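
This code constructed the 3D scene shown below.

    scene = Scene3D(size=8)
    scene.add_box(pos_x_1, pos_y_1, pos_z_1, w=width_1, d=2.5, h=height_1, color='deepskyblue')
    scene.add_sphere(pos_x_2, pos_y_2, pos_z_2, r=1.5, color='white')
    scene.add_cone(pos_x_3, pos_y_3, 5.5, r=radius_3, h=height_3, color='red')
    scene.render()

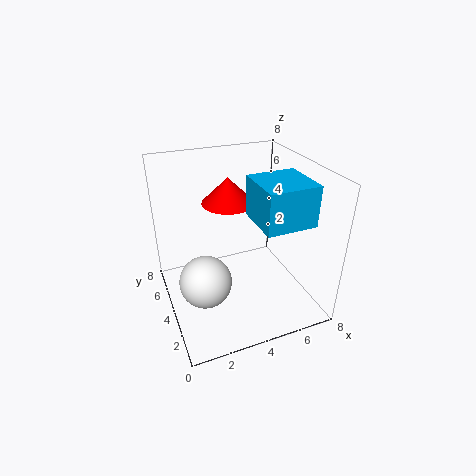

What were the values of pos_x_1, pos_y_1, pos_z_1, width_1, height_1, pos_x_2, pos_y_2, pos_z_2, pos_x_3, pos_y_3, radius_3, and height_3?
pos_x_1 = 4; pos_y_1 = 0.5; pos_z_1 = 6; width_1 = 2.5; height_1 = 2; pos_x_2 = 2; pos_y_2 = 4; pos_z_2 = 1.5; pos_x_3 = 4; pos_y_3 = 5.5; radius_3 = 1.5; height_3 = 1.5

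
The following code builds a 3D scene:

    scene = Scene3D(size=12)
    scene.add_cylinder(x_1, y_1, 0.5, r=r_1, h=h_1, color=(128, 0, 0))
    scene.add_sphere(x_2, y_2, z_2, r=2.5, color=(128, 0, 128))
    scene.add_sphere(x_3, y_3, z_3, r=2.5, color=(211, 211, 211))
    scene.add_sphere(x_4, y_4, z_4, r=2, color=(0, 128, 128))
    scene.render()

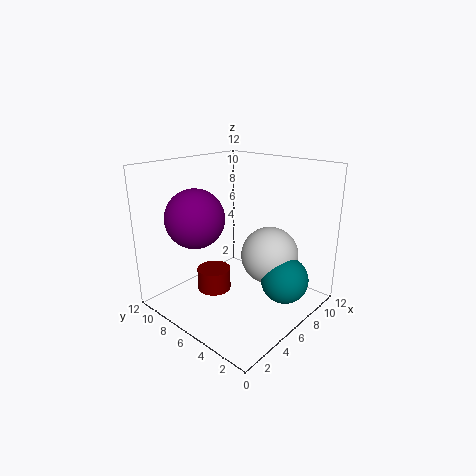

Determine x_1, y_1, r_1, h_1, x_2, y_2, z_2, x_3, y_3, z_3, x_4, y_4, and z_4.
x_1 = 5.5
y_1 = 8.5
r_1 = 1.5
h_1 = 2
x_2 = 4
y_2 = 9
z_2 = 7.5
x_3 = 8.5
y_3 = 4.5
z_3 = 4
x_4 = 8
y_4 = 2.5
z_4 = 2.5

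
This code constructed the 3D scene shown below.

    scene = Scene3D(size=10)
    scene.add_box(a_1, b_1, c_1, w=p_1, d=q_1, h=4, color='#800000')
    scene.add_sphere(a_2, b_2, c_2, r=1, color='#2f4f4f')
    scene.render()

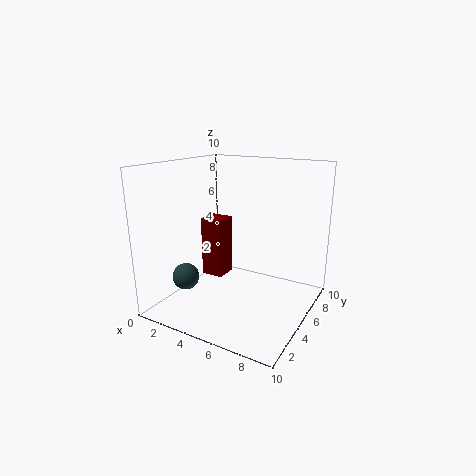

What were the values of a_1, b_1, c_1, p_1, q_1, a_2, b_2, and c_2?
a_1 = 3; b_1 = 3.5; c_1 = 2.5; p_1 = 1.5; q_1 = 1.5; a_2 = 1; b_2 = 4; c_2 = 1.5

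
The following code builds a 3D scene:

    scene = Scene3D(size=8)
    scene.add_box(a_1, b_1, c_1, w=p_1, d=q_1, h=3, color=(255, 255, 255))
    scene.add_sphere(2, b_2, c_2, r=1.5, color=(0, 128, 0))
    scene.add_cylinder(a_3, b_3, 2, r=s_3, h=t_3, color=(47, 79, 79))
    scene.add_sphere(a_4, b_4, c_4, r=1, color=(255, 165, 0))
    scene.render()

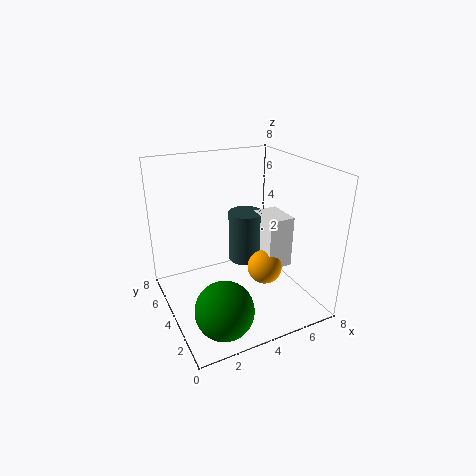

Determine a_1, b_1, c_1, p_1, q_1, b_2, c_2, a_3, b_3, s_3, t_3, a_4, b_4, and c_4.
a_1 = 5.5, b_1 = 3, c_1 = 2, p_1 = 1.5, q_1 = 2, b_2 = 1.5, c_2 = 1.5, a_3 = 5, b_3 = 5, s_3 = 1, t_3 = 3, a_4 = 5.5, b_4 = 3.5, c_4 = 2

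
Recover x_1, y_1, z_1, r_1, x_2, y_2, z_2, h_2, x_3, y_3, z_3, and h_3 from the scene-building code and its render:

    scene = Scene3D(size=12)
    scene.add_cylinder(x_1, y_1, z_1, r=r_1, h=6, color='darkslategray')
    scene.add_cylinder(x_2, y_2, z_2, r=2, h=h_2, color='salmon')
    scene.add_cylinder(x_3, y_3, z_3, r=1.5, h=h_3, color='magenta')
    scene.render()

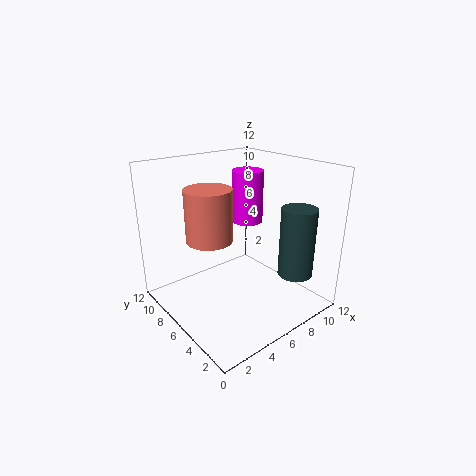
x_1 = 10, y_1 = 3, z_1 = 2.5, r_1 = 1.5, x_2 = 4.5, y_2 = 8, z_2 = 5.5, h_2 = 4.5, x_3 = 10, y_3 = 9.5, z_3 = 5.5, h_3 = 5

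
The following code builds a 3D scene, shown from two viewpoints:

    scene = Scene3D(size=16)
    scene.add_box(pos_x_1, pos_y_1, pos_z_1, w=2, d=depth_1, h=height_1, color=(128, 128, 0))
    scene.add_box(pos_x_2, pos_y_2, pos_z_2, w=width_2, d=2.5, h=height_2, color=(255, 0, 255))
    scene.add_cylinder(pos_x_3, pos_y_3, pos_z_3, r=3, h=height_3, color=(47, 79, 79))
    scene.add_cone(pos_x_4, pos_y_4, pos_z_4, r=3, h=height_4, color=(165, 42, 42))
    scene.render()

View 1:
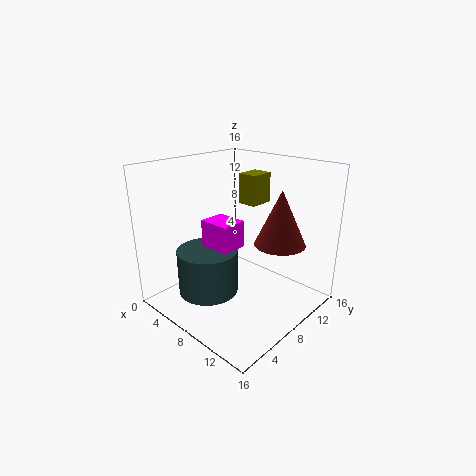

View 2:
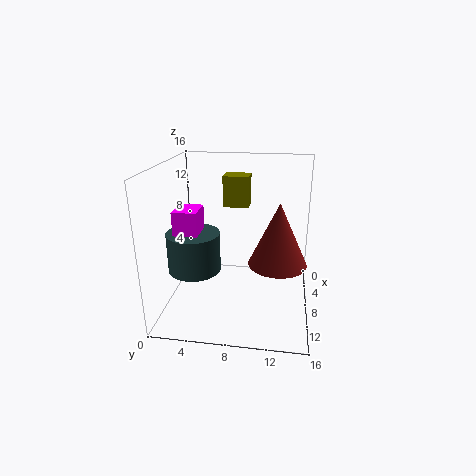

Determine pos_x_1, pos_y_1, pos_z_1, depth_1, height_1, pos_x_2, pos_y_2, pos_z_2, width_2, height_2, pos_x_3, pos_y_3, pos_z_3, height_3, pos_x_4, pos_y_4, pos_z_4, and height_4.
pos_x_1 = 9; pos_y_1 = 7; pos_z_1 = 12.5; depth_1 = 2.5; height_1 = 3; pos_x_2 = 9; pos_y_2 = 2; pos_z_2 = 9.5; width_2 = 3; height_2 = 2.5; pos_x_3 = 8.5; pos_y_3 = 3; pos_z_3 = 4; height_3 = 4.5; pos_x_4 = 10.5; pos_y_4 = 12.5; pos_z_4 = 6.5; height_4 = 6.5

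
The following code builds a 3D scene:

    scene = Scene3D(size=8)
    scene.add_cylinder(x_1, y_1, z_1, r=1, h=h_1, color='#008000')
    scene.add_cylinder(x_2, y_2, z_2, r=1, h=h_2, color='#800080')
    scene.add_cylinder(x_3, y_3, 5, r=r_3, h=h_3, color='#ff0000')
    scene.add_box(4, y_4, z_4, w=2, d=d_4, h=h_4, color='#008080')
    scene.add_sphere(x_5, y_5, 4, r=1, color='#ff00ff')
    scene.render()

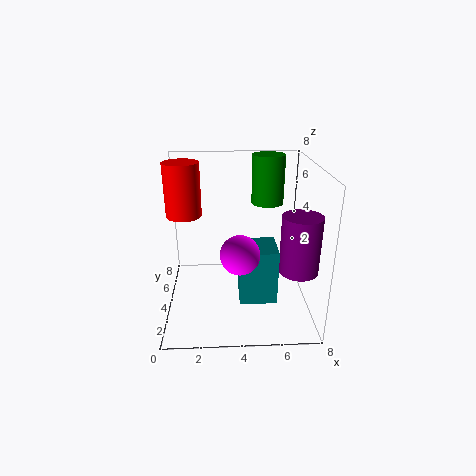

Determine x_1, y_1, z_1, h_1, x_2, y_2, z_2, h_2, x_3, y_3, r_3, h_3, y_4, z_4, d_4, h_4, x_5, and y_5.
x_1 = 6; y_1 = 7; z_1 = 5; h_1 = 3; x_2 = 7; y_2 = 2; z_2 = 3; h_2 = 3; x_3 = 1; y_3 = 5; r_3 = 1; h_3 = 3; y_4 = 2; z_4 = 1; d_4 = 2; h_4 = 3; x_5 = 4; y_5 = 2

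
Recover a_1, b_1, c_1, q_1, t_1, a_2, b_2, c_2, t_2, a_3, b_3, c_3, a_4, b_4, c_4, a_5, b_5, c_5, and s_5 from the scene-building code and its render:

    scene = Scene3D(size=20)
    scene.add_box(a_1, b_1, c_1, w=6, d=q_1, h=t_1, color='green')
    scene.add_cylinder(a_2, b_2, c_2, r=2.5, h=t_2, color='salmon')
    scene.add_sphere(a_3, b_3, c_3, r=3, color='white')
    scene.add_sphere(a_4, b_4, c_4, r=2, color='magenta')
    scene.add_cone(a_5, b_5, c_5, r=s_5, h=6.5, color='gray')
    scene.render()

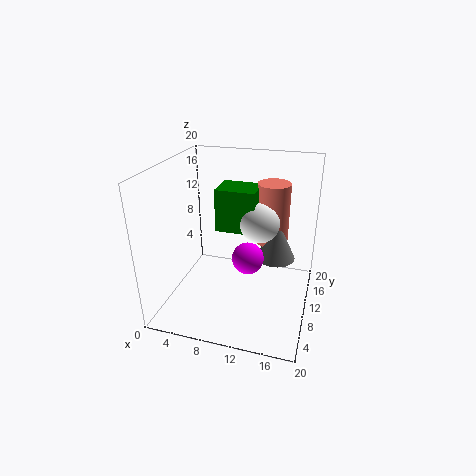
a_1 = 5.5
b_1 = 13
c_1 = 9
q_1 = 5
t_1 = 6.5
a_2 = 13.5
b_2 = 17
c_2 = 6.5
t_2 = 9.5
a_3 = 12
b_3 = 14.5
c_3 = 10.5
a_4 = 12.5
b_4 = 6
c_4 = 9.5
a_5 = 14.5
b_5 = 15.5
c_5 = 4.5
s_5 = 3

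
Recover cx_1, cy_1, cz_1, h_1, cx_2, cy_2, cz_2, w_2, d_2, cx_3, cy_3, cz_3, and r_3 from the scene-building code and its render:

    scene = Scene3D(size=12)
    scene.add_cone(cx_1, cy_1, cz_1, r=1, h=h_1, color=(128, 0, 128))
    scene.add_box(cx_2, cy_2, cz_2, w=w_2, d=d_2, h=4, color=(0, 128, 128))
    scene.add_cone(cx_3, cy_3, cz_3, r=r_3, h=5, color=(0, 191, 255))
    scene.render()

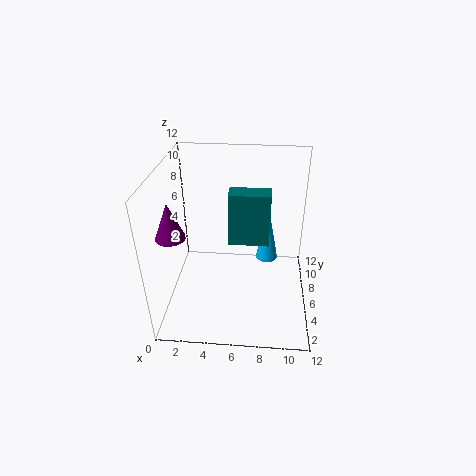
cx_1 = 2
cy_1 = 1
cz_1 = 9
h_1 = 2.5
cx_2 = 5.5
cy_2 = 3.5
cz_2 = 7
w_2 = 3
d_2 = 1.5
cx_3 = 8.5
cy_3 = 8.5
cz_3 = 2.5
r_3 = 1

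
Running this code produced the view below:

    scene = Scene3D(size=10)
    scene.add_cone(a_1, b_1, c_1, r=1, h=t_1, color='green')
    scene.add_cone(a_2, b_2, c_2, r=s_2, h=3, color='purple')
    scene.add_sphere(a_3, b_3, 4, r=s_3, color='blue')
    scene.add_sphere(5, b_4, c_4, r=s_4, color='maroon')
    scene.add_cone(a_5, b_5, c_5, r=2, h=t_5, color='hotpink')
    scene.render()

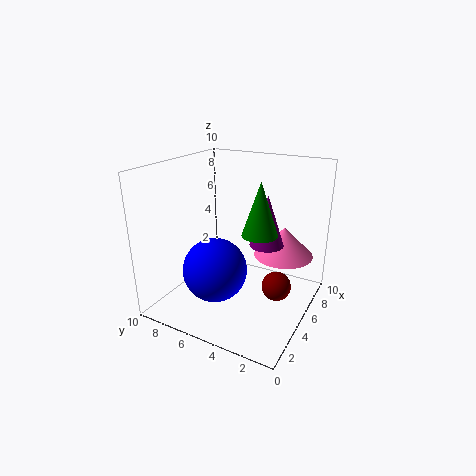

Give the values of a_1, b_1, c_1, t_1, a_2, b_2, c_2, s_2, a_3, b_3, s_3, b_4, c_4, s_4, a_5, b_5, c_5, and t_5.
a_1 = 2, b_1 = 2, c_1 = 7, t_1 = 3, a_2 = 3, b_2 = 2, c_2 = 6, s_2 = 1, a_3 = 2, b_3 = 5, s_3 = 2, b_4 = 2, c_4 = 2, s_4 = 1, a_5 = 6, b_5 = 2, c_5 = 4, t_5 = 2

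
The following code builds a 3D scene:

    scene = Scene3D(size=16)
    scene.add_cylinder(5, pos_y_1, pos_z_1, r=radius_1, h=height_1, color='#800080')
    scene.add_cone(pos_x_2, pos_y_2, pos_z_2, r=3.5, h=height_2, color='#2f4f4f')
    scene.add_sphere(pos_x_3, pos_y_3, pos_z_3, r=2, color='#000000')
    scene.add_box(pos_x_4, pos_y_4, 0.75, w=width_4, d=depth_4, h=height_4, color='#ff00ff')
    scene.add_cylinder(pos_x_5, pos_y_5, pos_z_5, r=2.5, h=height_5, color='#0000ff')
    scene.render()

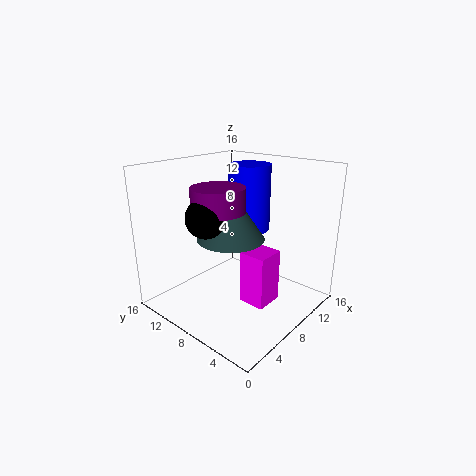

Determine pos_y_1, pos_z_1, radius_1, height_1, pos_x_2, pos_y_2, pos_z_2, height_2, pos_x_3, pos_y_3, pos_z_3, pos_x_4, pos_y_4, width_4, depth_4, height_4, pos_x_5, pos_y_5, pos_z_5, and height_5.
pos_y_1 = 8
pos_z_1 = 11.75
radius_1 = 2.75
height_1 = 2.5
pos_x_2 = 6
pos_y_2 = 7.25
pos_z_2 = 8.75
height_2 = 5.25
pos_x_3 = 3.25
pos_y_3 = 8
pos_z_3 = 11.5
pos_x_4 = 7.25
pos_y_4 = 4
width_4 = 3.25
depth_4 = 3
height_4 = 6
pos_x_5 = 11.75
pos_y_5 = 9.5
pos_z_5 = 7.75
height_5 = 7.75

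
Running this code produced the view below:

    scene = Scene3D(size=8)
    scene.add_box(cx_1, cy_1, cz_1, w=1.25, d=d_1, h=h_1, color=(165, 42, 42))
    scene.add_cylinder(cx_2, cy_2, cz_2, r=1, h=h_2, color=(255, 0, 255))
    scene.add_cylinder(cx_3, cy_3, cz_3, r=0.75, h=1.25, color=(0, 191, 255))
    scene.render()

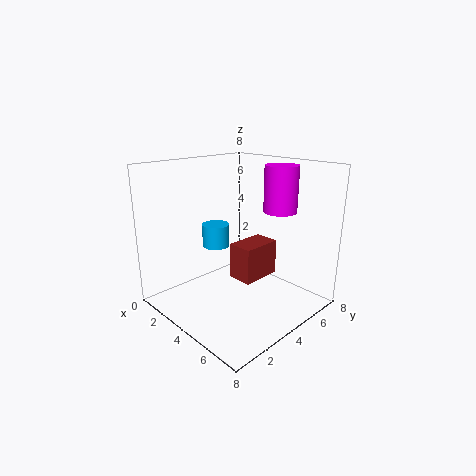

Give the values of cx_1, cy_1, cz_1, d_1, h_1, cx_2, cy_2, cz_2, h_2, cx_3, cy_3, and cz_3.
cx_1 = 5.25; cy_1 = 2.25; cz_1 = 2.75; d_1 = 2; h_1 = 1.75; cx_2 = 4.5; cy_2 = 7; cz_2 = 5; h_2 = 2.75; cx_3 = 3; cy_3 = 3.25; cz_3 = 3.5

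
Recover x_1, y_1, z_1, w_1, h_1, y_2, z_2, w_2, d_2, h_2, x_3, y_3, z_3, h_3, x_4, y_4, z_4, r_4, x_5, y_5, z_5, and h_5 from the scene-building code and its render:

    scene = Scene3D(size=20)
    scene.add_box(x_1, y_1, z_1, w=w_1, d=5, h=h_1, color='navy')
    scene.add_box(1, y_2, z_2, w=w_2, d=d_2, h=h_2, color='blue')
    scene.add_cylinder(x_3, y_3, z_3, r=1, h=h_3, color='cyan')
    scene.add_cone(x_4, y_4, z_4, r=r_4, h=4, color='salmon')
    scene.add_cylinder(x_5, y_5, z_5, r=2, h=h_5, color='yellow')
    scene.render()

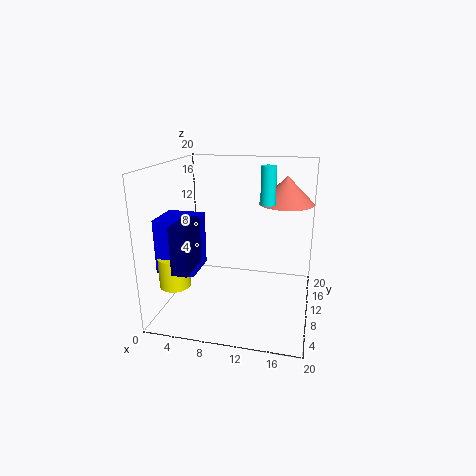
x_1 = 4; y_1 = 1; z_1 = 8; w_1 = 2; h_1 = 6; y_2 = 3; z_2 = 7; w_2 = 5; d_2 = 5; h_2 = 7; x_3 = 14; y_3 = 10; z_3 = 15; h_3 = 5; x_4 = 16; y_4 = 15; z_4 = 14; r_4 = 4; x_5 = 3; y_5 = 4; z_5 = 5; h_5 = 4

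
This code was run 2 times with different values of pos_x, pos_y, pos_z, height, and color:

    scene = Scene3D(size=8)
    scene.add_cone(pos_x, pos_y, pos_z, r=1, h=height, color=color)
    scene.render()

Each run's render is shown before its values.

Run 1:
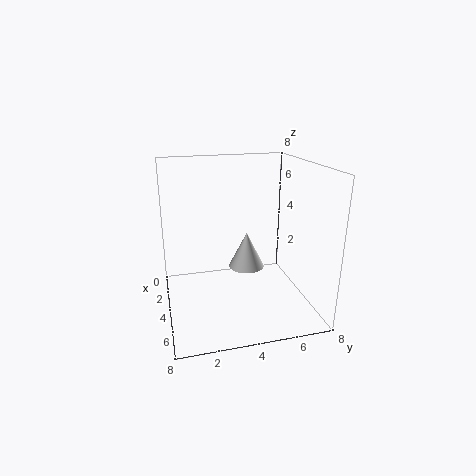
pos_x = 4
pos_y = 4.5
pos_z = 2.25
height = 2
color = 'white'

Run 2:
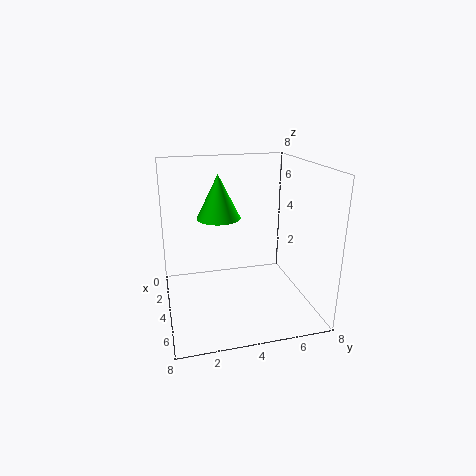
pos_x = 6.25
pos_y = 2.5
pos_z = 6
height = 2
color = 'lime'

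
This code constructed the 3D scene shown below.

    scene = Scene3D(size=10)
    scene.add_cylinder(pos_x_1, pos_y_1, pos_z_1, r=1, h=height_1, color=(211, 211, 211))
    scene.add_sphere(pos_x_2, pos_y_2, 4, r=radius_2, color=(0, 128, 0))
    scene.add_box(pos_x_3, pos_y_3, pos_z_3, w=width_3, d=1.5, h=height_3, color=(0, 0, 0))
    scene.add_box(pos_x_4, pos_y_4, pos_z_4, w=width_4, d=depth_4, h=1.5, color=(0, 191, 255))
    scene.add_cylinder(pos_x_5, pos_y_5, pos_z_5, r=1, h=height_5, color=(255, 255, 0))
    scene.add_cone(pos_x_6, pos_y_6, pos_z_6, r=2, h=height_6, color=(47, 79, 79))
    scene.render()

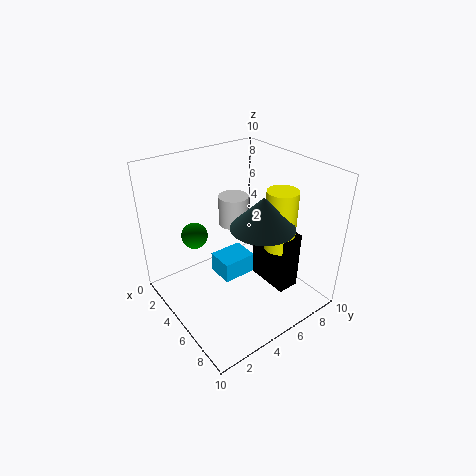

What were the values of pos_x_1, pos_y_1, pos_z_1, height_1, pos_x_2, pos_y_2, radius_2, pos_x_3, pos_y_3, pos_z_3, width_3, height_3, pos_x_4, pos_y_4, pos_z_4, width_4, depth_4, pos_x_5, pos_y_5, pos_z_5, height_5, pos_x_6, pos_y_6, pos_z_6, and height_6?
pos_x_1 = 4.5
pos_y_1 = 5
pos_z_1 = 6
height_1 = 2
pos_x_2 = 1.5
pos_y_2 = 3.5
radius_2 = 1
pos_x_3 = 5.5
pos_y_3 = 6
pos_z_3 = 2
width_3 = 3
height_3 = 4
pos_x_4 = 3
pos_y_4 = 4
pos_z_4 = 1.5
width_4 = 2
depth_4 = 2.5
pos_x_5 = 7.5
pos_y_5 = 6.5
pos_z_5 = 5
height_5 = 4
pos_x_6 = 7.5
pos_y_6 = 5
pos_z_6 = 7
height_6 = 2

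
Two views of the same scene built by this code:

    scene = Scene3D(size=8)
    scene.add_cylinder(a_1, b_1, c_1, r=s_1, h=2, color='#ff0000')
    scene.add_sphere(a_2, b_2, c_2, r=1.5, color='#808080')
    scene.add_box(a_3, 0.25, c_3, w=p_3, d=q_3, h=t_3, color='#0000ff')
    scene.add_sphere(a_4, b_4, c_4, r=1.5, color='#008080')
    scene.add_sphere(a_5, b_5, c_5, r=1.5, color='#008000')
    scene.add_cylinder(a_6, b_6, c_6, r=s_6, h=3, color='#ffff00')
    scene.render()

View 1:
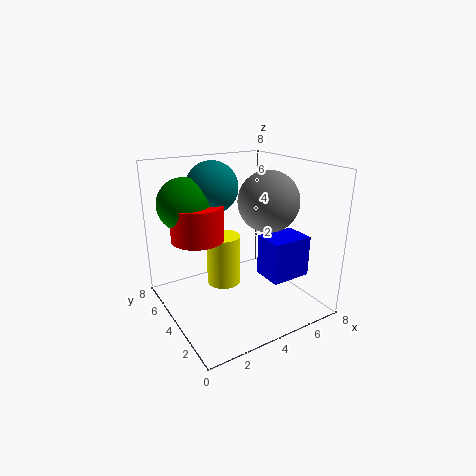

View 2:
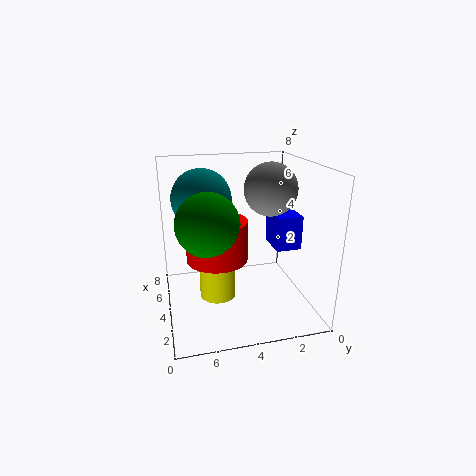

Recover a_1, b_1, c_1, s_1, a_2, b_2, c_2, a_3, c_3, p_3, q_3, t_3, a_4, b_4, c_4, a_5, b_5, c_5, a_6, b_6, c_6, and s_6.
a_1 = 2.25; b_1 = 5.5; c_1 = 3.75; s_1 = 1.5; a_2 = 4.5; b_2 = 2; c_2 = 6.5; a_3 = 3.75; c_3 = 3; p_3 = 2; q_3 = 1.5; t_3 = 2; a_4 = 3.5; b_4 = 6; c_4 = 6.5; a_5 = 1.75; b_5 = 6; c_5 = 5.75; a_6 = 3.75; b_6 = 5.25; c_6 = 0.75; s_6 = 1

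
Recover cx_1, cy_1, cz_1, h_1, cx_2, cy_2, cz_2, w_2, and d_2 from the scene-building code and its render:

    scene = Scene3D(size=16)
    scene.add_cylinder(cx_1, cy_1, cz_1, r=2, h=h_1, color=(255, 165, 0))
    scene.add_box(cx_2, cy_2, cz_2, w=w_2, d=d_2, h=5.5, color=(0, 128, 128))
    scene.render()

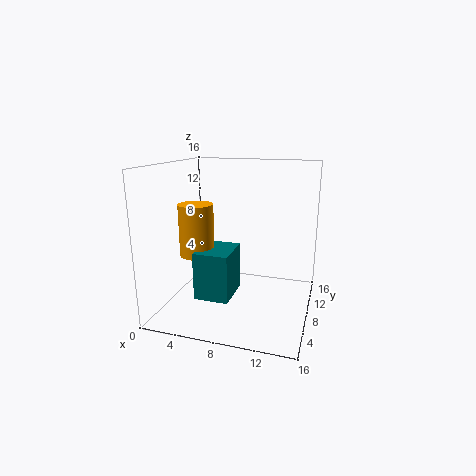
cx_1 = 3; cy_1 = 8; cz_1 = 5.5; h_1 = 6; cx_2 = 3.5; cy_2 = 5.5; cz_2 = 1; w_2 = 4; d_2 = 5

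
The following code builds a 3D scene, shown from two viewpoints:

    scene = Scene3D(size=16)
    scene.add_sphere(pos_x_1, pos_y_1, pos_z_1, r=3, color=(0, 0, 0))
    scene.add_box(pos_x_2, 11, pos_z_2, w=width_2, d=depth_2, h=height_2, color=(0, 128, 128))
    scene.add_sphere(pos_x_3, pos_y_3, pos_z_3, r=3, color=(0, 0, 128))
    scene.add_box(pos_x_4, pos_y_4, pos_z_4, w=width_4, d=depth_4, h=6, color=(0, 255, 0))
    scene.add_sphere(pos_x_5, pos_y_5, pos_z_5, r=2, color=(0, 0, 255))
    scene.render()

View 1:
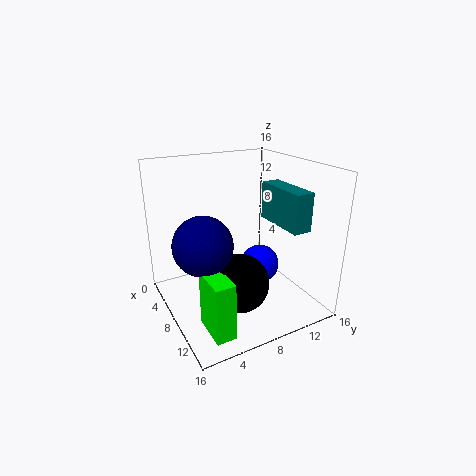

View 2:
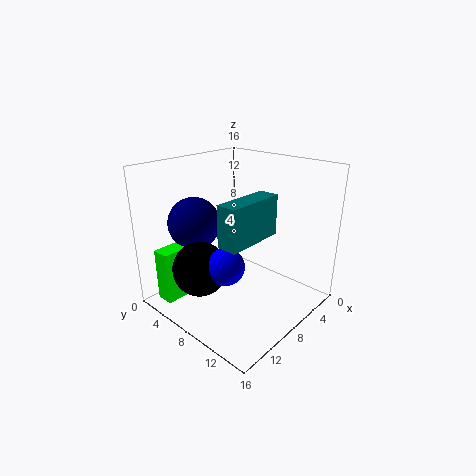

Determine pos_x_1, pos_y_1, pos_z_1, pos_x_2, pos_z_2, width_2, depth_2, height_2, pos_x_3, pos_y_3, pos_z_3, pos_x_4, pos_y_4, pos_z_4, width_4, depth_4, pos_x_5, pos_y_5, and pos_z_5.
pos_x_1 = 12
pos_y_1 = 6
pos_z_1 = 5
pos_x_2 = 8
pos_z_2 = 10
width_2 = 6
depth_2 = 2
height_2 = 4
pos_x_3 = 10
pos_y_3 = 3
pos_z_3 = 9
pos_x_4 = 11
pos_y_4 = 2
pos_z_4 = 1
width_4 = 4
depth_4 = 2
pos_x_5 = 11
pos_y_5 = 9
pos_z_5 = 6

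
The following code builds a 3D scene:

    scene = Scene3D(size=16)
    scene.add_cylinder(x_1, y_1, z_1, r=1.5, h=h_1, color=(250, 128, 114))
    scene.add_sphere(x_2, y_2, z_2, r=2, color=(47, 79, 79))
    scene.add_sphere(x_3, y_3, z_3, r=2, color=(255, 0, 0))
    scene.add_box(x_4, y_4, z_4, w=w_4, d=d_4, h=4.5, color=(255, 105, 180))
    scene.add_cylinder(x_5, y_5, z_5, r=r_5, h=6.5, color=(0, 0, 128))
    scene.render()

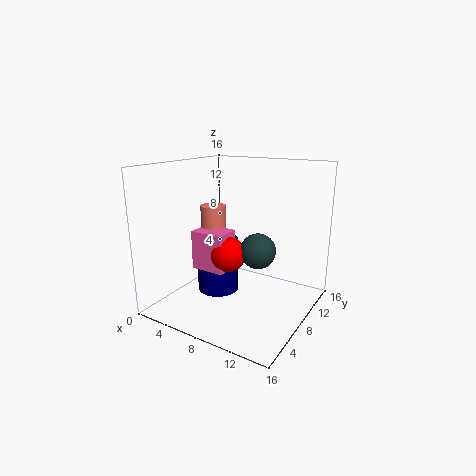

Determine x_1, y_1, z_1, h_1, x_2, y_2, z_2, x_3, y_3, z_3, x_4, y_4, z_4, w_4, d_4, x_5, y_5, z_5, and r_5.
x_1 = 4, y_1 = 9, z_1 = 4.5, h_1 = 6.5, x_2 = 10, y_2 = 9, z_2 = 6.5, x_3 = 7, y_3 = 7.5, z_3 = 6, x_4 = 3, y_4 = 6, z_4 = 4, w_4 = 4, d_4 = 3, x_5 = 4.5, y_5 = 9, z_5 = 0.5, r_5 = 2.5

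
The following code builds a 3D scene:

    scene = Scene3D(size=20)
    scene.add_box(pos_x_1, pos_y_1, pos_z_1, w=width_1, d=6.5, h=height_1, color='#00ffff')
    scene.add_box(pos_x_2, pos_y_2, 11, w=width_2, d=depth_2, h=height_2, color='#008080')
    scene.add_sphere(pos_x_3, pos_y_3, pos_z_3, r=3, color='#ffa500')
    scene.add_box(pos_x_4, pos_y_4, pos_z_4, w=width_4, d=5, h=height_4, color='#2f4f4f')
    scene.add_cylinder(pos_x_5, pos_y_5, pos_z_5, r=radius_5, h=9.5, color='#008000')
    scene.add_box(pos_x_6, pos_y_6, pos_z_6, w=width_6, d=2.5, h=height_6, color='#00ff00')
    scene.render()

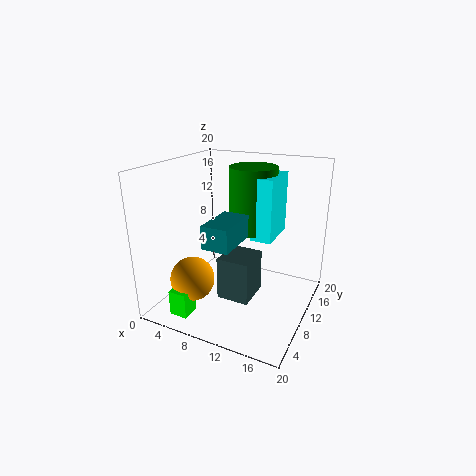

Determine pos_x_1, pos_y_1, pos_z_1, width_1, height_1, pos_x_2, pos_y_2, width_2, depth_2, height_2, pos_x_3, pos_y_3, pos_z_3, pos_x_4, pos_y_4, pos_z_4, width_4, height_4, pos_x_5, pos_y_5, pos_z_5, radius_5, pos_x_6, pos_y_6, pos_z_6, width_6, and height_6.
pos_x_1 = 11
pos_y_1 = 12
pos_z_1 = 9
width_1 = 3
height_1 = 9
pos_x_2 = 8.5
pos_y_2 = 3
width_2 = 3.5
depth_2 = 6
height_2 = 3
pos_x_3 = 5.5
pos_y_3 = 5
pos_z_3 = 5
pos_x_4 = 8.5
pos_y_4 = 6.5
pos_z_4 = 2
width_4 = 4.5
height_4 = 6
pos_x_5 = 10
pos_y_5 = 15
pos_z_5 = 9.5
radius_5 = 3.5
pos_x_6 = 4
pos_y_6 = 1.5
pos_z_6 = 1
width_6 = 2.5
height_6 = 3.5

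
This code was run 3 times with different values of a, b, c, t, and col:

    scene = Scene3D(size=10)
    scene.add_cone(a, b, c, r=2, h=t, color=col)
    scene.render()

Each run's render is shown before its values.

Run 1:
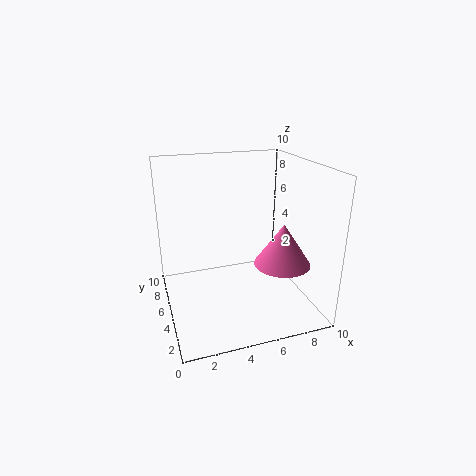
a = 8; b = 4; c = 3; t = 3; col = 'hotpink'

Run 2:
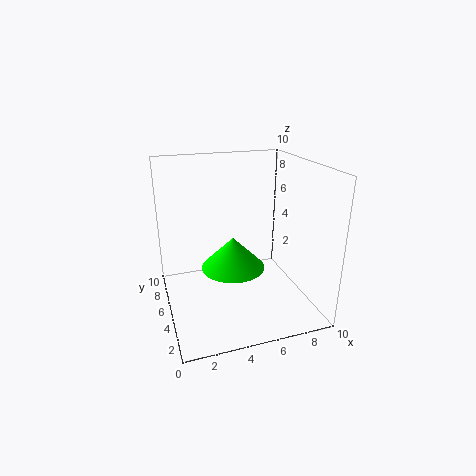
a = 4; b = 3; c = 4; t = 2; col = 'lime'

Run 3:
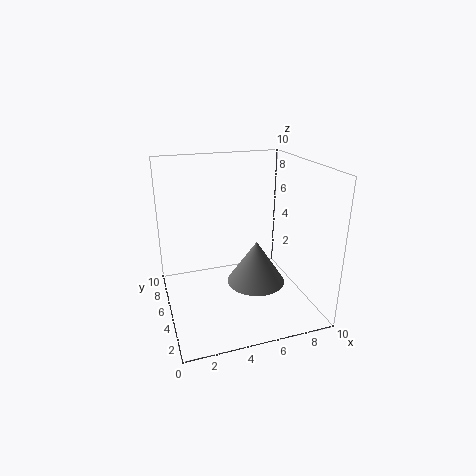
a = 6; b = 4; c = 2; t = 3; col = 'gray'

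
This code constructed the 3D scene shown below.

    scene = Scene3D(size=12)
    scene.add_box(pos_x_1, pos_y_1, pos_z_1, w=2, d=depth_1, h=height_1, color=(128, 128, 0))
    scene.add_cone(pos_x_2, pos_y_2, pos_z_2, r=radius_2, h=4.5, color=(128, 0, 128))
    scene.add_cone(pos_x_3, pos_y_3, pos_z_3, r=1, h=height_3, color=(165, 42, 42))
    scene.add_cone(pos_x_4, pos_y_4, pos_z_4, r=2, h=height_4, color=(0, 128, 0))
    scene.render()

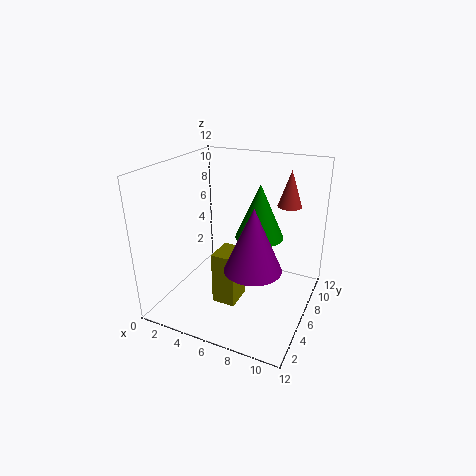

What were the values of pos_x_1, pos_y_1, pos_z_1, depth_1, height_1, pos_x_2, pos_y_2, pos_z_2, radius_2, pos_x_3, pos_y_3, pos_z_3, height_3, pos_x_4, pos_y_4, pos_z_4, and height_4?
pos_x_1 = 4.5, pos_y_1 = 4, pos_z_1 = 0.5, depth_1 = 2.5, height_1 = 4.5, pos_x_2 = 9, pos_y_2 = 2, pos_z_2 = 6, radius_2 = 2, pos_x_3 = 9.5, pos_y_3 = 8.5, pos_z_3 = 8.5, height_3 = 3, pos_x_4 = 7.5, pos_y_4 = 7, pos_z_4 = 6, height_4 = 4.5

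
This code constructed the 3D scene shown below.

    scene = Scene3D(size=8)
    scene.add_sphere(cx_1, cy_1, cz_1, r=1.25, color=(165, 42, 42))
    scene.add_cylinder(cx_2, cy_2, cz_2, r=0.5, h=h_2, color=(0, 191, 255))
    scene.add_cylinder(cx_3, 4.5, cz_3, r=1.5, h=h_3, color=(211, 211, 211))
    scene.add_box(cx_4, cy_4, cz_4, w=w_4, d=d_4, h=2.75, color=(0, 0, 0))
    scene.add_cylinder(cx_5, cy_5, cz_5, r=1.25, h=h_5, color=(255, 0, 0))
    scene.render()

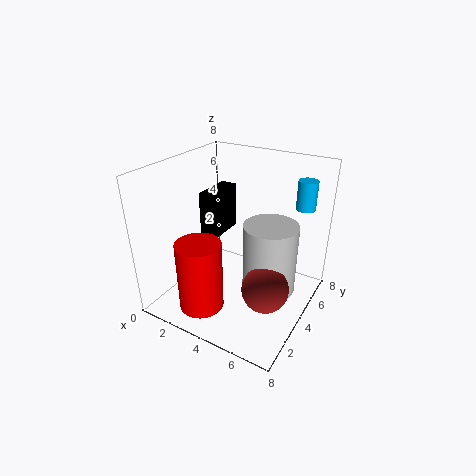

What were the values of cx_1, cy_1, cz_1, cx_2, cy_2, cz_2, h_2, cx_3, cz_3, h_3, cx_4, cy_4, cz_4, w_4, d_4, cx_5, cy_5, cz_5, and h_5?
cx_1 = 6.25, cy_1 = 3, cz_1 = 2, cx_2 = 7.25, cy_2 = 5.25, cz_2 = 6, h_2 = 1.5, cx_3 = 5.75, cz_3 = 1, h_3 = 4, cx_4 = 1.25, cy_4 = 4.25, cz_4 = 3.25, w_4 = 1, d_4 = 2.5, cx_5 = 2.75, cy_5 = 2, cz_5 = 0.25, h_5 = 4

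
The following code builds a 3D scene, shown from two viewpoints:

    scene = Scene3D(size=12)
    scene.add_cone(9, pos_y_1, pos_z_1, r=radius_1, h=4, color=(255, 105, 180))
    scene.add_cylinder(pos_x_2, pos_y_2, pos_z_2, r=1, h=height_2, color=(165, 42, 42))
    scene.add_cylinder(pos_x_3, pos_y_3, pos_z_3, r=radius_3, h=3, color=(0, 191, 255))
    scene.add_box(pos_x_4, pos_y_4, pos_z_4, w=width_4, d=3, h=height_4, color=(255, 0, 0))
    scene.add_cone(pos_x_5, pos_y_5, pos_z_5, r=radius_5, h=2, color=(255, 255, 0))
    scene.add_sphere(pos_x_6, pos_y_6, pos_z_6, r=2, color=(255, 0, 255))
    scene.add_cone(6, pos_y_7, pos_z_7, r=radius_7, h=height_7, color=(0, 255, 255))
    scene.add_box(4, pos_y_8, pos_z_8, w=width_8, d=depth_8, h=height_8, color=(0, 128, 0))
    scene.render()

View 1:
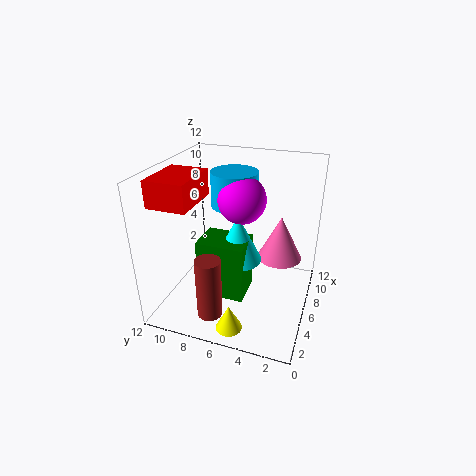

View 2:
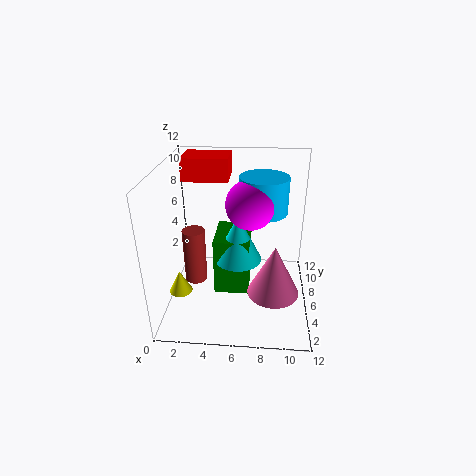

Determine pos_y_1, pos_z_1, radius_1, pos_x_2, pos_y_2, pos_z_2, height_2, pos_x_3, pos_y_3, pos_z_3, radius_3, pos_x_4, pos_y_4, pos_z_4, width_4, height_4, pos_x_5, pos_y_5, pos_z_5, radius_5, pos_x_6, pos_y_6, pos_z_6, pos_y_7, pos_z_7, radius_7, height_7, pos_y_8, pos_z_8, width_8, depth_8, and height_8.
pos_y_1 = 3; pos_z_1 = 3; radius_1 = 2; pos_x_2 = 2; pos_y_2 = 7; pos_z_2 = 1; height_2 = 5; pos_x_3 = 8; pos_y_3 = 7; pos_z_3 = 8; radius_3 = 2; pos_x_4 = 1; pos_y_4 = 8; pos_z_4 = 10; width_4 = 4; height_4 = 2; pos_x_5 = 1; pos_y_5 = 5; pos_z_5 = 1; radius_5 = 1; pos_x_6 = 7; pos_y_6 = 6; pos_z_6 = 9; pos_y_7 = 6; pos_z_7 = 4; radius_7 = 2; height_7 = 4; pos_y_8 = 5; pos_z_8 = 1; width_8 = 3; depth_8 = 4; height_8 = 5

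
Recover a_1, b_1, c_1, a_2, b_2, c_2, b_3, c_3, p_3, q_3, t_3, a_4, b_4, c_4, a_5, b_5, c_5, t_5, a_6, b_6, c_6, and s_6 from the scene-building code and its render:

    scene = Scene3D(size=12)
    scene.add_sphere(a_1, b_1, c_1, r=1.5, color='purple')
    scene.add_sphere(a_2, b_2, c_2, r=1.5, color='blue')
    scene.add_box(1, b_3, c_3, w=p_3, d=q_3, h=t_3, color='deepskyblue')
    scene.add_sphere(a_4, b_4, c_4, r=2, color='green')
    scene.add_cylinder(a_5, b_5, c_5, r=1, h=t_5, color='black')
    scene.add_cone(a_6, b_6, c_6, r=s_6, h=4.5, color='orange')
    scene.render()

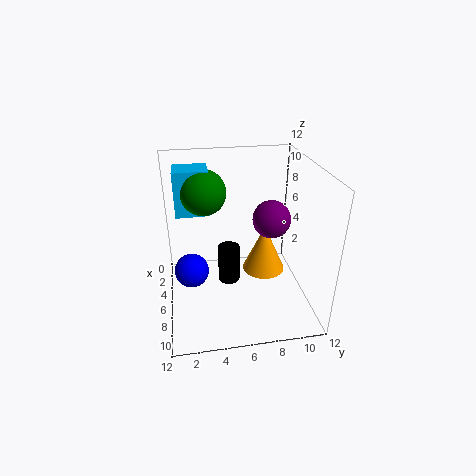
a_1 = 7
b_1 = 8.5
c_1 = 8
a_2 = 5
b_2 = 2
c_2 = 2.5
b_3 = 1
c_3 = 7
p_3 = 2.5
q_3 = 3
t_3 = 4
a_4 = 3
b_4 = 3.5
c_4 = 9
a_5 = 4
b_5 = 5.5
c_5 = 0.5
t_5 = 3.5
a_6 = 3.5
b_6 = 9
c_6 = 1
s_6 = 2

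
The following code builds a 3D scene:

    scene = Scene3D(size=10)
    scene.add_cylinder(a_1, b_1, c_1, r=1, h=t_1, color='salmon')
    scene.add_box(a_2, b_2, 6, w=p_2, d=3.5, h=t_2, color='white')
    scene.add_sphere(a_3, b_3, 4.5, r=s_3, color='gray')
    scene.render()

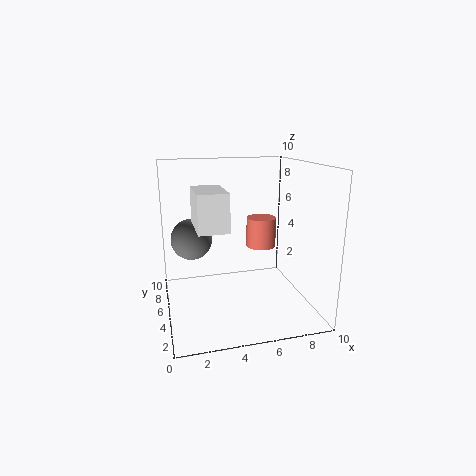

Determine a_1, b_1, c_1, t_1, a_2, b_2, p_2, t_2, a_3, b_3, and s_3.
a_1 = 6.5
b_1 = 4.5
c_1 = 4.5
t_1 = 2
a_2 = 2
b_2 = 3
p_2 = 2
t_2 = 2.5
a_3 = 2
b_3 = 7
s_3 = 1.5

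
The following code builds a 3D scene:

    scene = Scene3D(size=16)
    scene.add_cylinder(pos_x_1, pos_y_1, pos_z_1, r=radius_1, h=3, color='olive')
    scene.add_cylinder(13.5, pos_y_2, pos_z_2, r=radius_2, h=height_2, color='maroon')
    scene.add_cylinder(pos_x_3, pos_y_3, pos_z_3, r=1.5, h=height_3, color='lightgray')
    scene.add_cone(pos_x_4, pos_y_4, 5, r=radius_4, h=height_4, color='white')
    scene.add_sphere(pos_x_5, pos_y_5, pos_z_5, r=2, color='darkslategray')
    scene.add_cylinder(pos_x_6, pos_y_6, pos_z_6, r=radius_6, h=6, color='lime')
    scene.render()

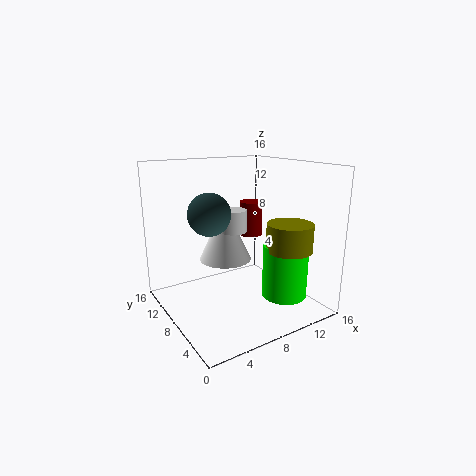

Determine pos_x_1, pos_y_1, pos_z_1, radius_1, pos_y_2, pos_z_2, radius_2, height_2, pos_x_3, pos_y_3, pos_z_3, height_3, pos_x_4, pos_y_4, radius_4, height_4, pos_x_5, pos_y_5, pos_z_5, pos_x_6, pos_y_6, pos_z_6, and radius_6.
pos_x_1 = 12, pos_y_1 = 4, pos_z_1 = 7, radius_1 = 2.5, pos_y_2 = 13.5, pos_z_2 = 6, radius_2 = 1.5, height_2 = 4.5, pos_x_3 = 8, pos_y_3 = 9, pos_z_3 = 8.5, height_3 = 2.5, pos_x_4 = 7.5, pos_y_4 = 10, radius_4 = 3, height_4 = 6.5, pos_x_5 = 3, pos_y_5 = 5, pos_z_5 = 12, pos_x_6 = 12, pos_y_6 = 4.5, pos_z_6 = 1.5, radius_6 = 2.5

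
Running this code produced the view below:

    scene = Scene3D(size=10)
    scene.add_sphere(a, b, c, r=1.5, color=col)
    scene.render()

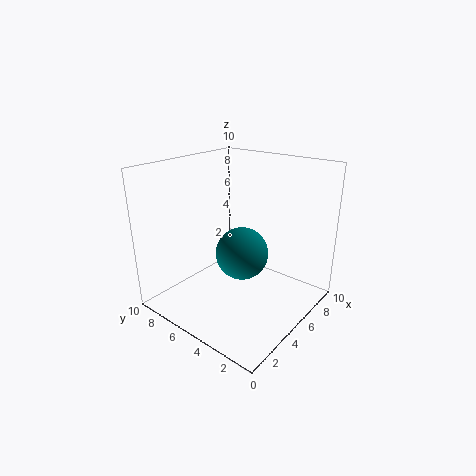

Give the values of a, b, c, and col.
a = 2.25; b = 2.5; c = 5.75; col = 'teal'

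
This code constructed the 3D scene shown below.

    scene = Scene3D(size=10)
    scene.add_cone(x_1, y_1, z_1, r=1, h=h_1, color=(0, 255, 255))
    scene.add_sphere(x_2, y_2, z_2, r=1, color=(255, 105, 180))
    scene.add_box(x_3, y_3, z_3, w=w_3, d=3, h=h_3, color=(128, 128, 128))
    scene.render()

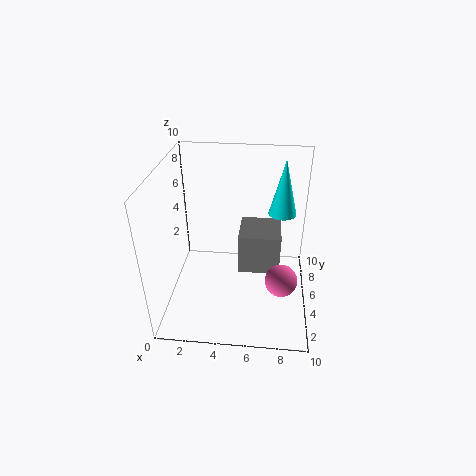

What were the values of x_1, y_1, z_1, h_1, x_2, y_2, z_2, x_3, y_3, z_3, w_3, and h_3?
x_1 = 8
y_1 = 7
z_1 = 6
h_1 = 4
x_2 = 8
y_2 = 2
z_2 = 4
x_3 = 5
y_3 = 5
z_3 = 2
w_3 = 3
h_3 = 3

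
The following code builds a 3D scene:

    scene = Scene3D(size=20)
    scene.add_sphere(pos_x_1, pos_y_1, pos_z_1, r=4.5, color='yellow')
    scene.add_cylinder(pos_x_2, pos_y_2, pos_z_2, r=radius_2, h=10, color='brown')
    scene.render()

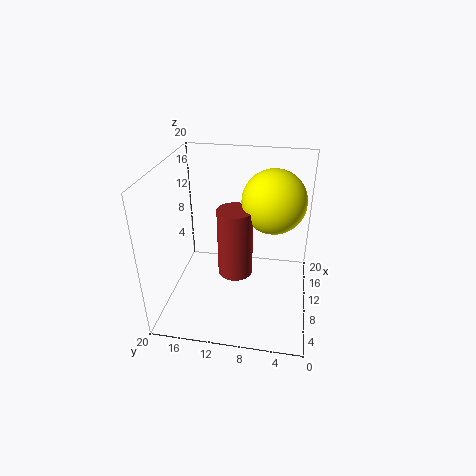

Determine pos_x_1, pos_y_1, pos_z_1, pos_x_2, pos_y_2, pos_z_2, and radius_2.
pos_x_1 = 13, pos_y_1 = 5.5, pos_z_1 = 14.5, pos_x_2 = 10.5, pos_y_2 = 10.5, pos_z_2 = 4, radius_2 = 2.5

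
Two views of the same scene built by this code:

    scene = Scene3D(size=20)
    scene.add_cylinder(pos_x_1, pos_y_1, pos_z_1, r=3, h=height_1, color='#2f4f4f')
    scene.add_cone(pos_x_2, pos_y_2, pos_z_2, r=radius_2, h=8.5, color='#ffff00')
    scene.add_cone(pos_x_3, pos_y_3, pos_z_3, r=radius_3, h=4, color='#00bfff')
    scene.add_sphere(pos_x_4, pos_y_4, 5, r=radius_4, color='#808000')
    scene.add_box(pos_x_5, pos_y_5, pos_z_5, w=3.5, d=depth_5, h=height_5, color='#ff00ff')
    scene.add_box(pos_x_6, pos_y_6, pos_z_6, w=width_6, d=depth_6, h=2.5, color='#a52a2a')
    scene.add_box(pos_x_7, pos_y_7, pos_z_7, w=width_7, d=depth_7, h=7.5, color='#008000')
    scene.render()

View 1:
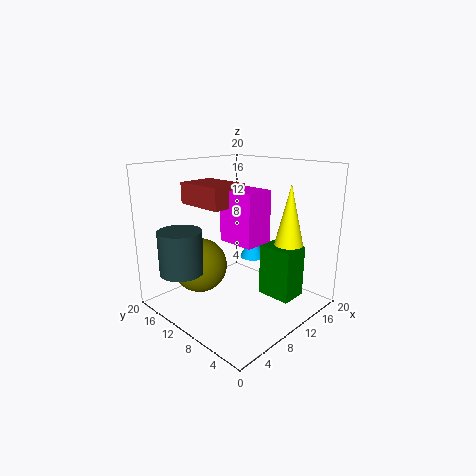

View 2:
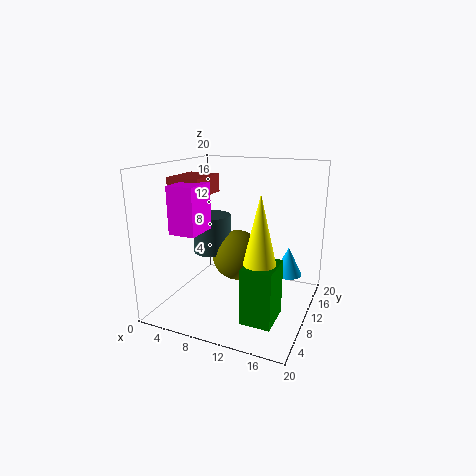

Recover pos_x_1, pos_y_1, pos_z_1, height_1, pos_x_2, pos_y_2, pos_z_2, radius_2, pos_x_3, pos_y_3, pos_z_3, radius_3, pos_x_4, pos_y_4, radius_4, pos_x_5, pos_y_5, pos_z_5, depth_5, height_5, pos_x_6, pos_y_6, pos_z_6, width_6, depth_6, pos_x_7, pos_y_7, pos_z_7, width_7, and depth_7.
pos_x_1 = 3.5
pos_y_1 = 14.5
pos_z_1 = 5.5
height_1 = 6
pos_x_2 = 15
pos_y_2 = 5
pos_z_2 = 9
radius_2 = 2
pos_x_3 = 16.5
pos_y_3 = 13
pos_z_3 = 4.5
radius_3 = 2
pos_x_4 = 7.5
pos_y_4 = 15.5
radius_4 = 4
pos_x_5 = 4
pos_y_5 = 2.5
pos_z_5 = 12
depth_5 = 4.5
height_5 = 6
pos_x_6 = 2
pos_y_6 = 5.5
pos_z_6 = 16
width_6 = 4.5
depth_6 = 6
pos_x_7 = 13
pos_y_7 = 3.5
pos_z_7 = 1
width_7 = 4
depth_7 = 5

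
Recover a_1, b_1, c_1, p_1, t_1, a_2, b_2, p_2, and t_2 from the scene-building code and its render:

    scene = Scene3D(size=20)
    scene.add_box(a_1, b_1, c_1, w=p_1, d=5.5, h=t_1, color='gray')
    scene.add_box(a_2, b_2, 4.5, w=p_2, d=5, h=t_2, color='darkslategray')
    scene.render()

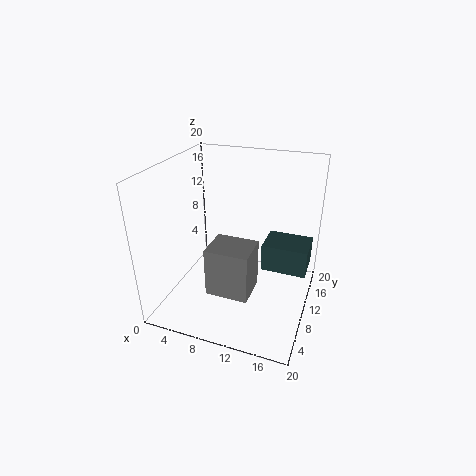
a_1 = 5.5
b_1 = 8
c_1 = 0.5
p_1 = 6.5
t_1 = 7.5
a_2 = 13
b_2 = 11.5
p_2 = 6.5
t_2 = 4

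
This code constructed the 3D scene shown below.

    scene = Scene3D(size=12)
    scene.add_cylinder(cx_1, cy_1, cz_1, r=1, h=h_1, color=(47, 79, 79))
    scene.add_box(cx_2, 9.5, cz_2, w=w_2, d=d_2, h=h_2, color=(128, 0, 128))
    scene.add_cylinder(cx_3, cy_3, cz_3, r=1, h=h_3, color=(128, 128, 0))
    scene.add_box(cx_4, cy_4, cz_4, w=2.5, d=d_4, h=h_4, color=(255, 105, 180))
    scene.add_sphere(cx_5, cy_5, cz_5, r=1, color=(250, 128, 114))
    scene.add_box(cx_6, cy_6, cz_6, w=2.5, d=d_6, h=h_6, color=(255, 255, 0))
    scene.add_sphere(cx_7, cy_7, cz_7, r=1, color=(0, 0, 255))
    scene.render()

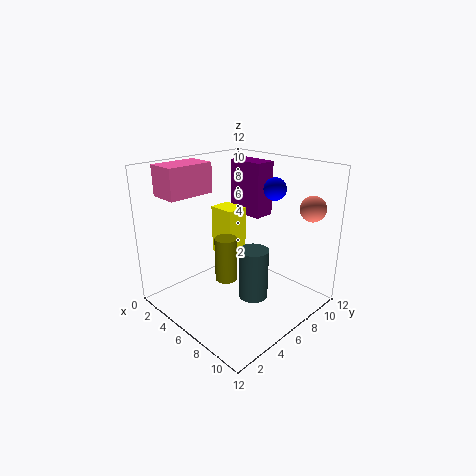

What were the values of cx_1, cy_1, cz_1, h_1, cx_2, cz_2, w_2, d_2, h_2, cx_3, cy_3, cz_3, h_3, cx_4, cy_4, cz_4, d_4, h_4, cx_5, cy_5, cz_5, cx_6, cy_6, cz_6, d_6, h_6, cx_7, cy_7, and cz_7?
cx_1 = 10.5
cy_1 = 3
cz_1 = 4
h_1 = 3.5
cx_2 = 1.5
cz_2 = 6.5
w_2 = 3.5
d_2 = 2
h_2 = 5
cx_3 = 4.5
cy_3 = 6
cz_3 = 1.5
h_3 = 4
cx_4 = 1
cy_4 = 1.5
cz_4 = 9.5
d_4 = 4
h_4 = 2.5
cx_5 = 11
cy_5 = 9
cz_5 = 9
cx_6 = 1.5
cy_6 = 7
cz_6 = 3
d_6 = 2
h_6 = 4.5
cx_7 = 6.5
cy_7 = 10
cz_7 = 9.5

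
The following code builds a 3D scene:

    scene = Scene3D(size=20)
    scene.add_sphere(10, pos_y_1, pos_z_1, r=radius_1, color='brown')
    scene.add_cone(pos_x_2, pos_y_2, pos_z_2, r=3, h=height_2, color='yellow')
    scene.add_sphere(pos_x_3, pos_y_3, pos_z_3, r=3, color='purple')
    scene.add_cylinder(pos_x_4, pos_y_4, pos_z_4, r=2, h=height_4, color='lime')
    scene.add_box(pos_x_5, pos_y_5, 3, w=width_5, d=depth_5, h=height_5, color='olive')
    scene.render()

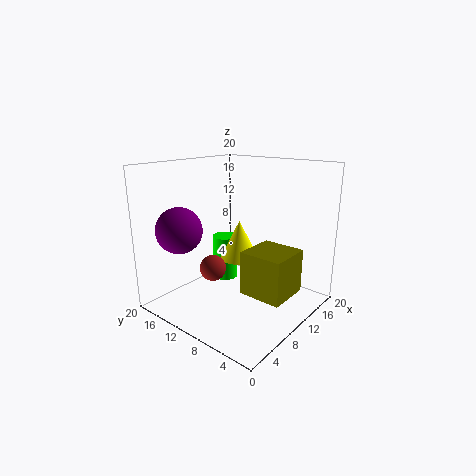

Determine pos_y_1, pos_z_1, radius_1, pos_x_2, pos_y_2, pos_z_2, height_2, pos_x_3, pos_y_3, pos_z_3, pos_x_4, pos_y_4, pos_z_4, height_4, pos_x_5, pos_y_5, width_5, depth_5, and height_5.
pos_y_1 = 15, pos_z_1 = 4, radius_1 = 2, pos_x_2 = 14, pos_y_2 = 13, pos_z_2 = 5, height_2 = 6, pos_x_3 = 3, pos_y_3 = 14, pos_z_3 = 12, pos_x_4 = 14, pos_y_4 = 16, pos_z_4 = 1, height_4 = 7, pos_x_5 = 8, pos_y_5 = 2, width_5 = 6, depth_5 = 6, height_5 = 6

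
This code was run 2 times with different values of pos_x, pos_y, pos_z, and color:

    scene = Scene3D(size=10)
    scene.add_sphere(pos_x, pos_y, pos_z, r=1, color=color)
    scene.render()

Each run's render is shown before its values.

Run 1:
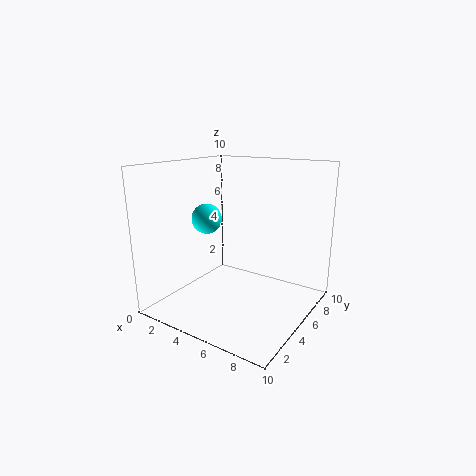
pos_x = 3.5
pos_y = 3.5
pos_z = 6.5
color = 'cyan'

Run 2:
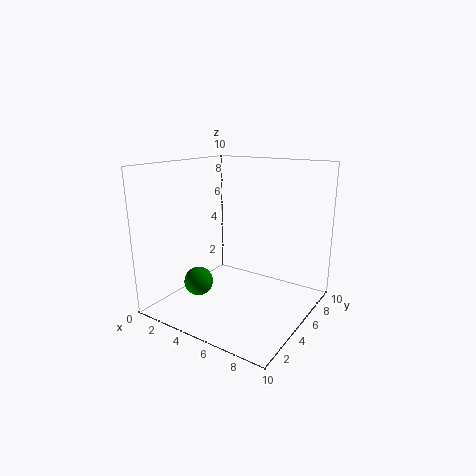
pos_x = 3
pos_y = 3
pos_z = 2
color = 'green'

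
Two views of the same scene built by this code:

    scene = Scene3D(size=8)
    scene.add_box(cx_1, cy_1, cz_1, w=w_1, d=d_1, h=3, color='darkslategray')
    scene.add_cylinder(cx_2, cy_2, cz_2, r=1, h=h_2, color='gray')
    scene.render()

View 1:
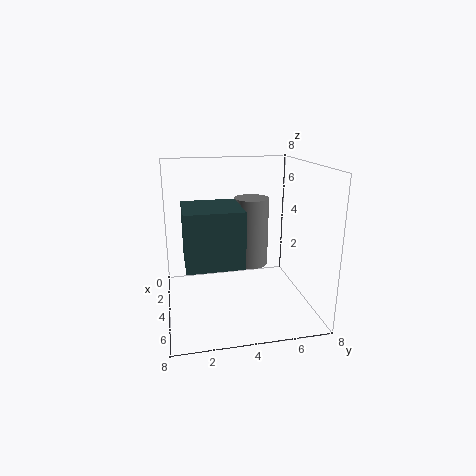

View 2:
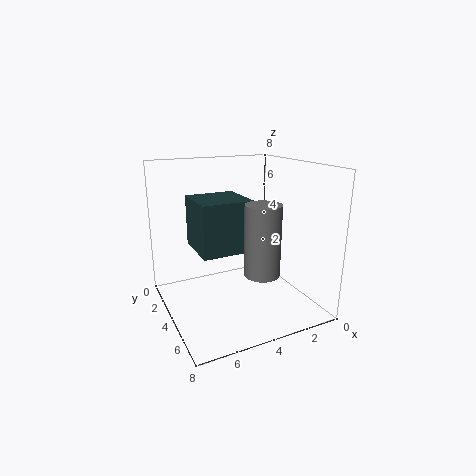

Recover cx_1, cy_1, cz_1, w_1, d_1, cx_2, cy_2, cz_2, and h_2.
cx_1 = 3; cy_1 = 1; cz_1 = 3; w_1 = 3; d_1 = 3; cx_2 = 3; cy_2 = 5; cz_2 = 2; h_2 = 4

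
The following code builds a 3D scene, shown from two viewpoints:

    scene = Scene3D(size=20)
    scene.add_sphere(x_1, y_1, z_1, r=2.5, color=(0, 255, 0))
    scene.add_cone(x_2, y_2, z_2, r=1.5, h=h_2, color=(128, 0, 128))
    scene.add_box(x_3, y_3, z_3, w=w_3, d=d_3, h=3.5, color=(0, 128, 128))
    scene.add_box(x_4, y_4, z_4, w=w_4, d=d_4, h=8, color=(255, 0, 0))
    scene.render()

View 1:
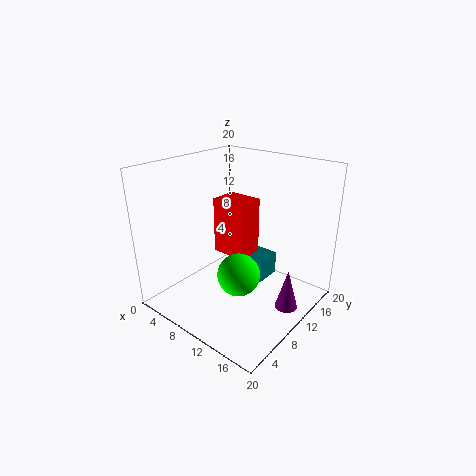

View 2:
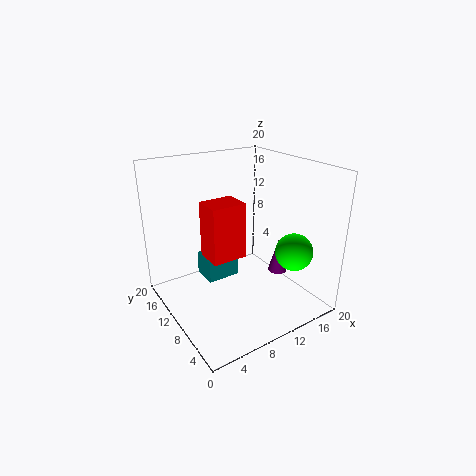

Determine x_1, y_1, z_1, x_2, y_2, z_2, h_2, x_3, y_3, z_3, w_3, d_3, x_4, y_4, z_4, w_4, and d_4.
x_1 = 15
y_1 = 4
z_1 = 9
x_2 = 18
y_2 = 10.5
z_2 = 2
h_2 = 5.5
x_3 = 7
y_3 = 13
z_3 = 2
w_3 = 5
d_3 = 4
x_4 = 6
y_4 = 9.5
z_4 = 7
w_4 = 5
d_4 = 4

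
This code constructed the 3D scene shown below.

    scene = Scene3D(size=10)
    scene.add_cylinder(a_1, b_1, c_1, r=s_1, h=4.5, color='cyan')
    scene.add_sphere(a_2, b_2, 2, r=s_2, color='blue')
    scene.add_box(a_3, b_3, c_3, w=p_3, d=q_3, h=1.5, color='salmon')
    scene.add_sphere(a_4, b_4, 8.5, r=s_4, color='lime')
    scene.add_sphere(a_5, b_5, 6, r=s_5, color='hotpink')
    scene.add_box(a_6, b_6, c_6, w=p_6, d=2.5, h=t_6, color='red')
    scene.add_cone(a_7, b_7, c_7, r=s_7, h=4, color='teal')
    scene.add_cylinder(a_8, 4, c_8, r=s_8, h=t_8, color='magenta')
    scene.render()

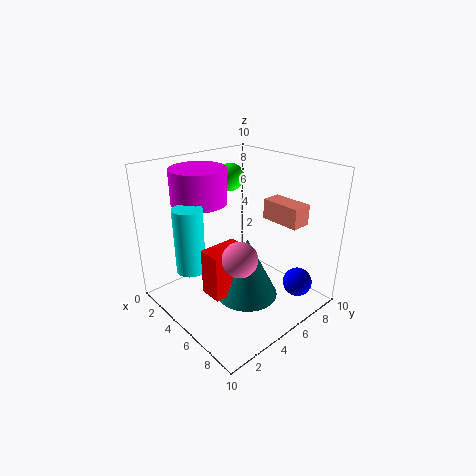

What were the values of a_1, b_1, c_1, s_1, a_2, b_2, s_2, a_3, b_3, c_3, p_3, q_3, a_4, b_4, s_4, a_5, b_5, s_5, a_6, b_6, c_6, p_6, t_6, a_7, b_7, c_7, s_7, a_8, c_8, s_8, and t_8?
a_1 = 3.5; b_1 = 2; c_1 = 3; s_1 = 1; a_2 = 8.5; b_2 = 7.5; s_2 = 1; a_3 = 4.5; b_3 = 8; c_3 = 5.5; p_3 = 3; q_3 = 1.5; a_4 = 2.5; b_4 = 6.5; s_4 = 1; a_5 = 8.5; b_5 = 2; s_5 = 1; a_6 = 5.5; b_6 = 1.5; c_6 = 2.5; p_6 = 1.5; t_6 = 3; a_7 = 7; b_7 = 4; c_7 = 2; s_7 = 2; a_8 = 2; c_8 = 7; s_8 = 2; t_8 = 2.5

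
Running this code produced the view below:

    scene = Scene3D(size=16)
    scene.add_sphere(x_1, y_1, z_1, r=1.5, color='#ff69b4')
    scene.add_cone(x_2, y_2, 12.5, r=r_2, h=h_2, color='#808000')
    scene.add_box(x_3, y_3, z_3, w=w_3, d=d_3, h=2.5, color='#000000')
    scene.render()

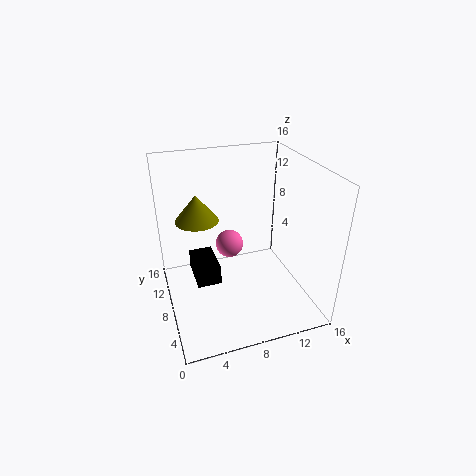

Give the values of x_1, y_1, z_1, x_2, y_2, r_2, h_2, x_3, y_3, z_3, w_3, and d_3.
x_1 = 7, y_1 = 8, z_1 = 7.5, x_2 = 3, y_2 = 5, r_2 = 2, h_2 = 2.5, x_3 = 3.5, y_3 = 10, z_3 = 0.5, w_3 = 3, d_3 = 5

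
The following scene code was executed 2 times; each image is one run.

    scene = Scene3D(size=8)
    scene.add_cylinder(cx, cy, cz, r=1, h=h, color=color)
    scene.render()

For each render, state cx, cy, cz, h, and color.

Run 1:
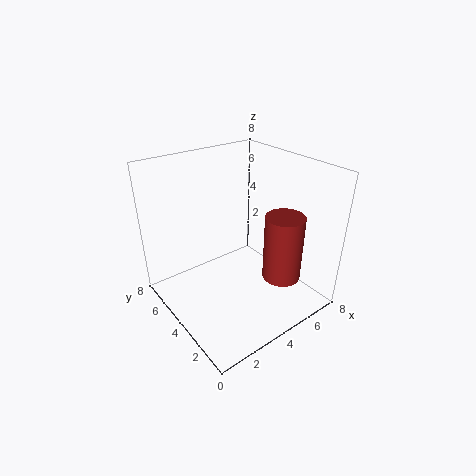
cx = 5, cy = 1.5, cz = 2.5, h = 3.5, color = 'brown'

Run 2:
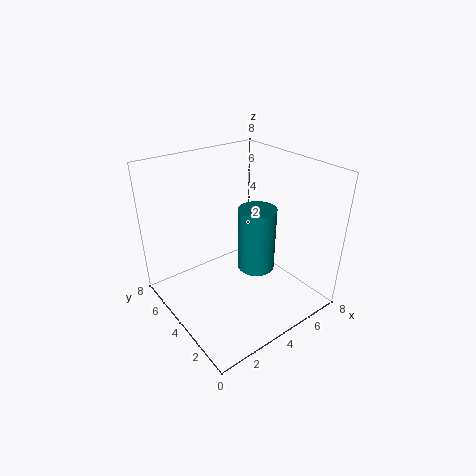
cx = 4.5, cy = 3, cz = 2.5, h = 3.5, color = 'teal'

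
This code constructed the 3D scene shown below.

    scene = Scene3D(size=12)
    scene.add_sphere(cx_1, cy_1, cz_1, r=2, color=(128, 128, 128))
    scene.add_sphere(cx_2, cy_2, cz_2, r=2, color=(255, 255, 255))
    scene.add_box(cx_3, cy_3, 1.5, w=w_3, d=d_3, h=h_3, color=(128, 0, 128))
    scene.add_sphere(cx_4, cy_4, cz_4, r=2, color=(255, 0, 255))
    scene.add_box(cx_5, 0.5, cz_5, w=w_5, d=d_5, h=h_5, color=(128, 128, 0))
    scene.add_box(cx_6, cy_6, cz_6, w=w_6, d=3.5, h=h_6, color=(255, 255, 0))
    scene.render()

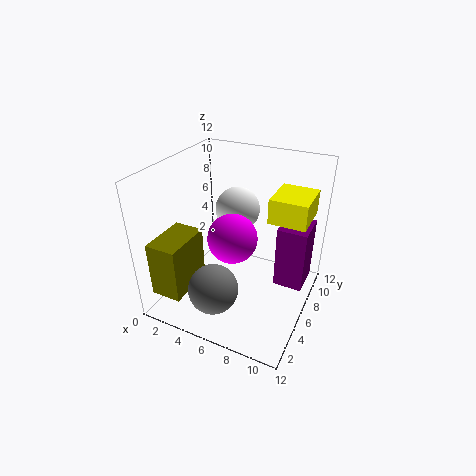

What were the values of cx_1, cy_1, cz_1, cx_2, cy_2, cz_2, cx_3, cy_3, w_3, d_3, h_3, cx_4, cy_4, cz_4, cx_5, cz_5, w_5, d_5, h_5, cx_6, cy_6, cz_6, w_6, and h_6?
cx_1 = 5.5
cy_1 = 2.5
cz_1 = 3
cx_2 = 4.5
cy_2 = 9
cz_2 = 7
cx_3 = 9
cy_3 = 7
w_3 = 2.5
d_3 = 3
h_3 = 5.5
cx_4 = 6
cy_4 = 5
cz_4 = 6.5
cx_5 = 1
cz_5 = 2.5
w_5 = 2.5
d_5 = 4
h_5 = 4.5
cx_6 = 8.5
cy_6 = 6
cz_6 = 8
w_6 = 3
h_6 = 2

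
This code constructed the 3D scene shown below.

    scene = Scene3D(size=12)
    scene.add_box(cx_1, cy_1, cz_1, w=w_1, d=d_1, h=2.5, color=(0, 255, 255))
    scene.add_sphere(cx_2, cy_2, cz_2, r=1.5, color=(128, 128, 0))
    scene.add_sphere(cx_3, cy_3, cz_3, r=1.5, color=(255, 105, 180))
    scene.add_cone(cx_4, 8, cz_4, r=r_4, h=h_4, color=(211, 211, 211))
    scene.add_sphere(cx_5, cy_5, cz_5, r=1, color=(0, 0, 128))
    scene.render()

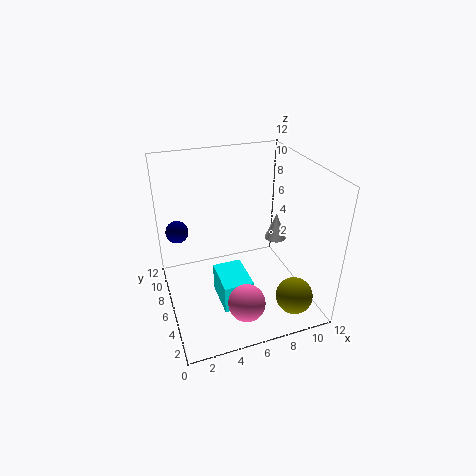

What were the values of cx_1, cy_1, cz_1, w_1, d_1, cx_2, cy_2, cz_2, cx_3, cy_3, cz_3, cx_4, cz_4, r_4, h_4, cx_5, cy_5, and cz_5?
cx_1 = 4; cy_1 = 3.5; cz_1 = 0.5; w_1 = 2.5; d_1 = 3.5; cx_2 = 9.5; cy_2 = 2; cz_2 = 2; cx_3 = 5.5; cy_3 = 2.5; cz_3 = 2; cx_4 = 10.5; cz_4 = 4; r_4 = 1; h_4 = 2.5; cx_5 = 1.5; cy_5 = 9.5; cz_5 = 5.5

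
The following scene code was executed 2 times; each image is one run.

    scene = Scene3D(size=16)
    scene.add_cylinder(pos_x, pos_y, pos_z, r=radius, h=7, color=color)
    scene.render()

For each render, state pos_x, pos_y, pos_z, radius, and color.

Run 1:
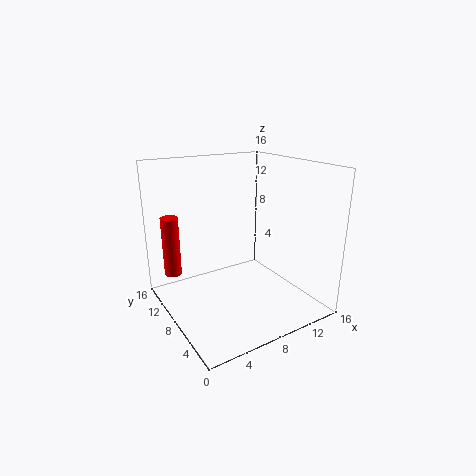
pos_x = 2; pos_y = 13; pos_z = 3; radius = 1; color = 'red'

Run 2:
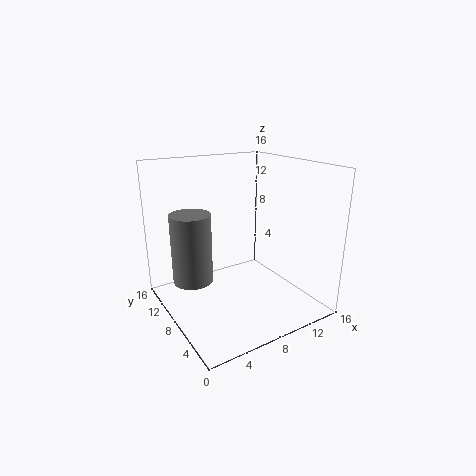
pos_x = 2; pos_y = 7; pos_z = 5; radius = 2; color = 'gray'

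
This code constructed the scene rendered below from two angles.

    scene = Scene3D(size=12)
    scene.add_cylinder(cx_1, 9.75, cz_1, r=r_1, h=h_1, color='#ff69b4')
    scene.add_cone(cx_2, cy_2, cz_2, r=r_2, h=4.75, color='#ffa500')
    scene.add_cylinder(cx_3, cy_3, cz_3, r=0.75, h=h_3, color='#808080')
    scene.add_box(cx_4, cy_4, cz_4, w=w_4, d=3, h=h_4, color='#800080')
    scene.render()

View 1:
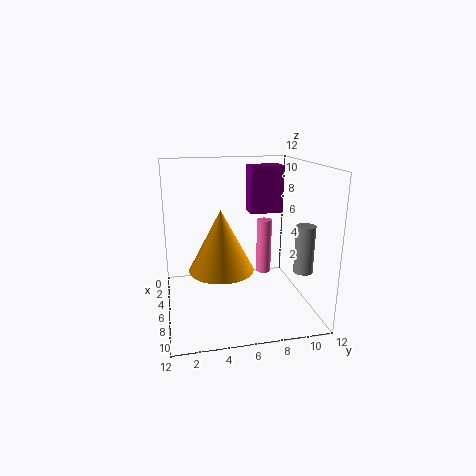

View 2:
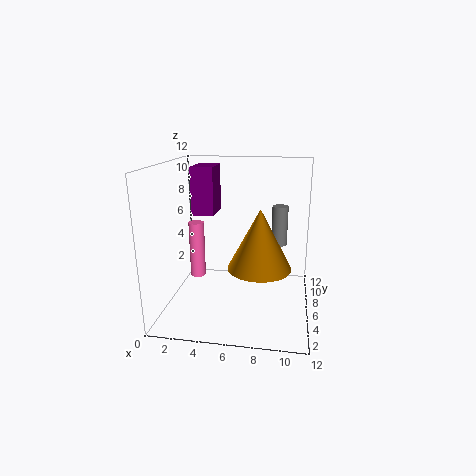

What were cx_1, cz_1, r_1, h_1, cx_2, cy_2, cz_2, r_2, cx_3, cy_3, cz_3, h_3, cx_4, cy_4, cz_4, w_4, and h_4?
cx_1 = 1.25, cz_1 = 0.5, r_1 = 0.75, h_1 = 5.5, cx_2 = 8, cy_2 = 4.25, cz_2 = 4.25, r_2 = 2.5, cx_3 = 9.25, cy_3 = 10.5, cz_3 = 4, h_3 = 3.75, cx_4 = 1.5, cy_4 = 7.75, cz_4 = 7.25, w_4 = 2, h_4 = 4.25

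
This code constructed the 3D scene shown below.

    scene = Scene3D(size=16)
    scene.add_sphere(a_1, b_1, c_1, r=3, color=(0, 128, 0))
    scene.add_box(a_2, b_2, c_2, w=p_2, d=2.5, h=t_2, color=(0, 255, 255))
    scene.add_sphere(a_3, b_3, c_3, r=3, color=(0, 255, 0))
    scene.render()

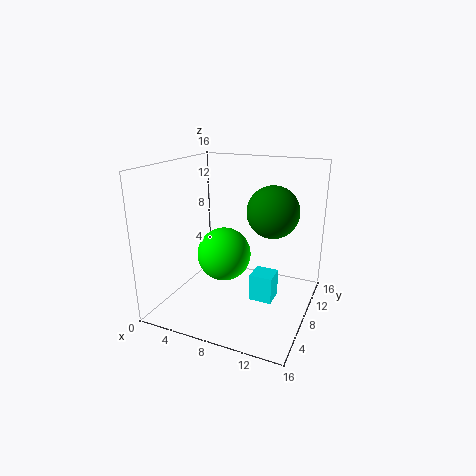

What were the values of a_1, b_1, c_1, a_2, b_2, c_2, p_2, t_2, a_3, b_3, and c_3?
a_1 = 11, b_1 = 11, c_1 = 10.5, a_2 = 10, b_2 = 6.5, c_2 = 1.5, p_2 = 2.5, t_2 = 3, a_3 = 6.5, b_3 = 7.5, c_3 = 6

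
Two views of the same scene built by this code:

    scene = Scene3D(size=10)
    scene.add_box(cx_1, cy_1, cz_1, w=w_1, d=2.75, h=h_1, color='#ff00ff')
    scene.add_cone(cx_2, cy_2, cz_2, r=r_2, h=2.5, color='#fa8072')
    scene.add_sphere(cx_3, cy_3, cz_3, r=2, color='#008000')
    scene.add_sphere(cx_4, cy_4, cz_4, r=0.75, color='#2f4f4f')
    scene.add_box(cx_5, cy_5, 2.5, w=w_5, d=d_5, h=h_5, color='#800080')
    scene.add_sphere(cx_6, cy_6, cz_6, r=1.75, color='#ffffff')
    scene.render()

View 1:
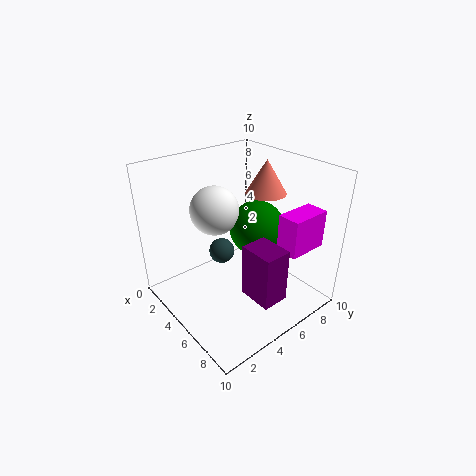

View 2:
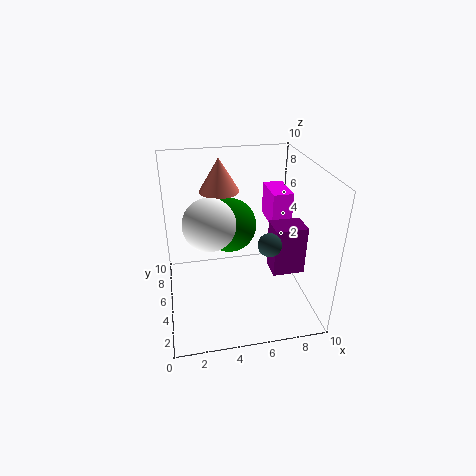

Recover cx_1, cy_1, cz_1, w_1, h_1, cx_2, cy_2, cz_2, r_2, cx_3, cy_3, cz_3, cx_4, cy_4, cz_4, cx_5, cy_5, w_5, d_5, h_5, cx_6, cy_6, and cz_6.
cx_1 = 7.75
cy_1 = 6
cz_1 = 5
w_1 = 1.5
h_1 = 2.5
cx_2 = 4.25
cy_2 = 8.25
cz_2 = 7.25
r_2 = 1.5
cx_3 = 4.75
cy_3 = 7
cz_3 = 5
cx_4 = 6.5
cy_4 = 2.5
cz_4 = 5.75
cx_5 = 7.25
cy_5 = 3.5
w_5 = 2.25
d_5 = 1.75
h_5 = 3.5
cx_6 = 3
cy_6 = 4.5
cz_6 = 6.5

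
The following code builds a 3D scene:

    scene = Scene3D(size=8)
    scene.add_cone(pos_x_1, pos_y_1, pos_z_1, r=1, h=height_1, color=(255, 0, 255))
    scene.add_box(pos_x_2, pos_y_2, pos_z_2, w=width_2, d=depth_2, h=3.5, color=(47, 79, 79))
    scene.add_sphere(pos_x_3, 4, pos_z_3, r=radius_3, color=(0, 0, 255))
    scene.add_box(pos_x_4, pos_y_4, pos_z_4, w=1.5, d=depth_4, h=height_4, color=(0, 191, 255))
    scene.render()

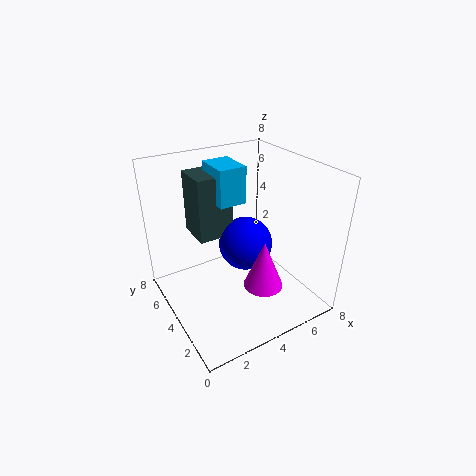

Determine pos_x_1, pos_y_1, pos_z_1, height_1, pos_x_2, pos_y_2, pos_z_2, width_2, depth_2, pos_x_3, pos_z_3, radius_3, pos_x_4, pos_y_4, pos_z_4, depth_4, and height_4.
pos_x_1 = 4; pos_y_1 = 1.5; pos_z_1 = 2.5; height_1 = 2.5; pos_x_2 = 2; pos_y_2 = 4.5; pos_z_2 = 4; width_2 = 2; depth_2 = 2; pos_x_3 = 4.5; pos_z_3 = 3.5; radius_3 = 1.5; pos_x_4 = 3; pos_y_4 = 4; pos_z_4 = 6; depth_4 = 2; height_4 = 2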